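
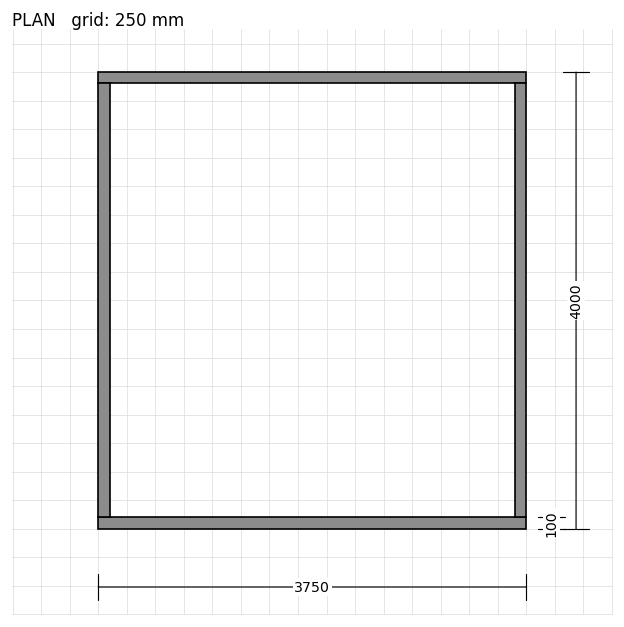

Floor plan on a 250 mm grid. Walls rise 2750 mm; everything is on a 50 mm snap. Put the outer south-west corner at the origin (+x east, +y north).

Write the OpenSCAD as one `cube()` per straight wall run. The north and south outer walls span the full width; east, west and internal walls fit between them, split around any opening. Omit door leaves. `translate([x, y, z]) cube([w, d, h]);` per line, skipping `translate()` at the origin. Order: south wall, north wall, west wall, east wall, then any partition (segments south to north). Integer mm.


cube([3750, 100, 2750]);
translate([0, 3900, 0]) cube([3750, 100, 2750]);
translate([0, 100, 0]) cube([100, 3800, 2750]);
translate([3650, 100, 0]) cube([100, 3800, 2750]);


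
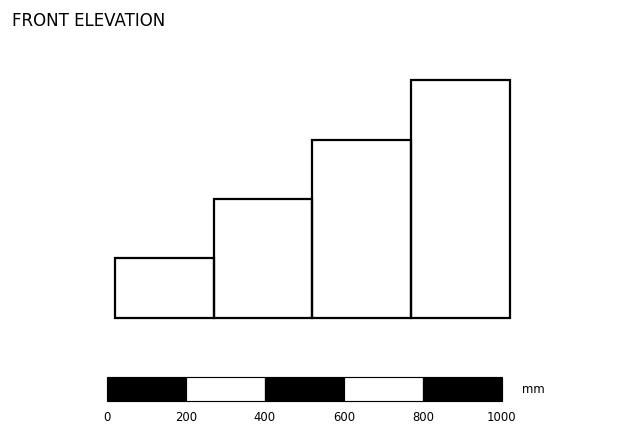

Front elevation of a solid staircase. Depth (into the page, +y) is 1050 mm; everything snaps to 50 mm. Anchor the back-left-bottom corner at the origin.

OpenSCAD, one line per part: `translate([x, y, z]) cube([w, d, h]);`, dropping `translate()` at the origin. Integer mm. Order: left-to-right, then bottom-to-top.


cube([250, 1050, 150]);
translate([250, 0, 0]) cube([250, 1050, 300]);
translate([500, 0, 0]) cube([250, 1050, 450]);
translate([750, 0, 0]) cube([250, 1050, 600]);


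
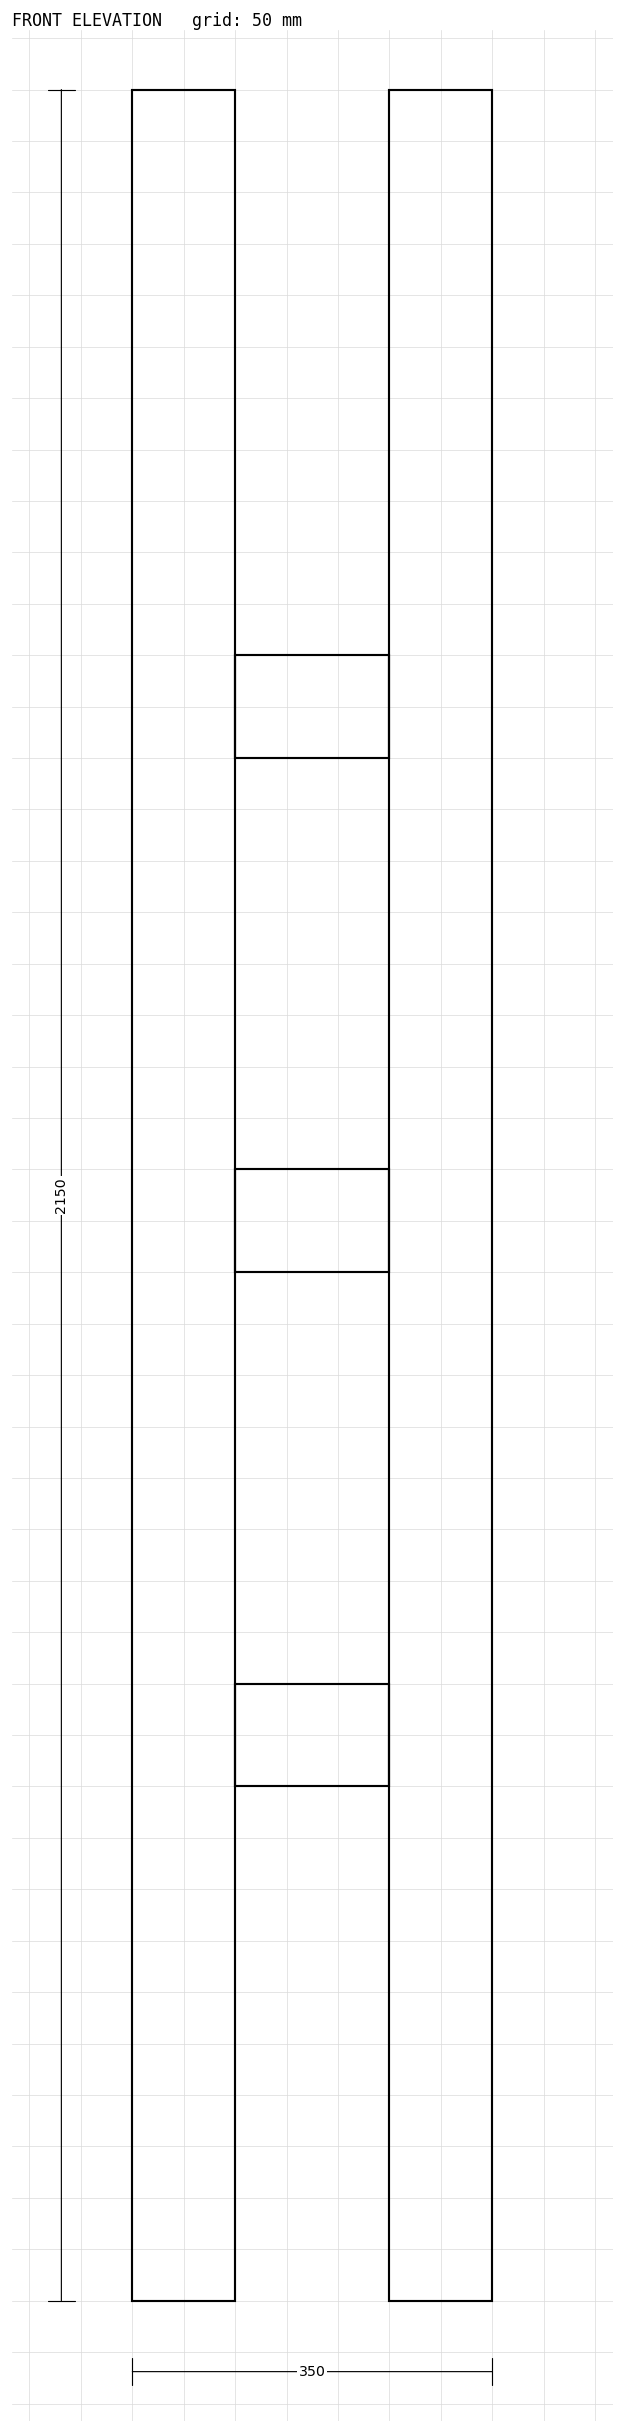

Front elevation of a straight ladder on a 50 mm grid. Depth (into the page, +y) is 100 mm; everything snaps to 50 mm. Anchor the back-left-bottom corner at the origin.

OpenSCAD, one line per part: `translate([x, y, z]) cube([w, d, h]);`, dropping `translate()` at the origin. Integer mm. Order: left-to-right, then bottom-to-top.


cube([100, 100, 2150]);
translate([100, 0, 500]) cube([150, 100, 100]);
translate([100, 0, 1000]) cube([150, 100, 100]);
translate([100, 0, 1500]) cube([150, 100, 100]);
translate([250, 0, 0]) cube([100, 100, 2150]);


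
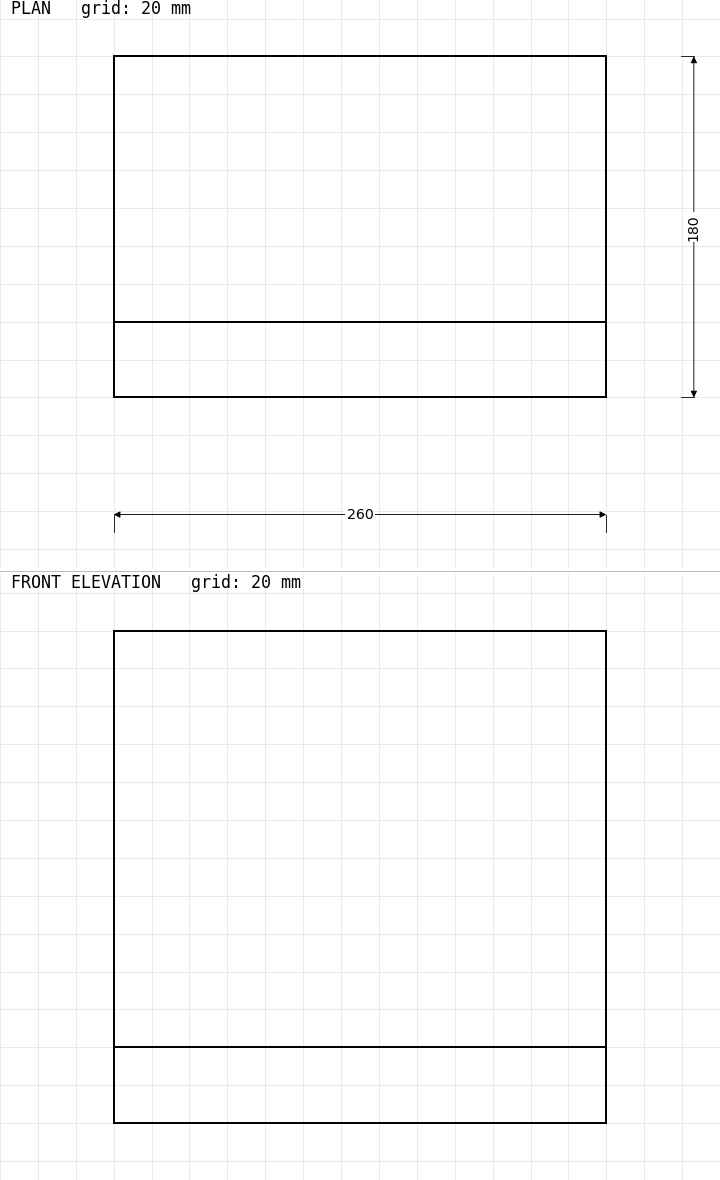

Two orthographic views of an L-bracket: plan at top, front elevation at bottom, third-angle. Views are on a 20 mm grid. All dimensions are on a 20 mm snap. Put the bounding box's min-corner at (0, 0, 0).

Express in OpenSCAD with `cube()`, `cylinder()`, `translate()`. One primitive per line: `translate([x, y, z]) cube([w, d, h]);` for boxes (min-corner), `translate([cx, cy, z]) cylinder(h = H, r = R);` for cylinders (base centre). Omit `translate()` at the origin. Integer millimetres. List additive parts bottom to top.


cube([260, 180, 40]);
translate([0, 0, 40]) cube([260, 40, 220]);


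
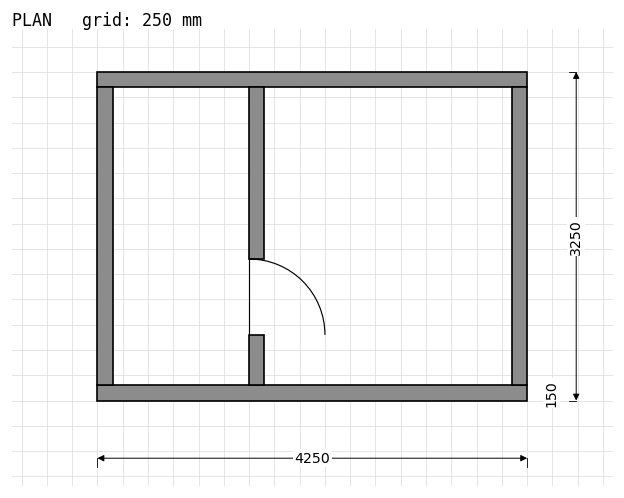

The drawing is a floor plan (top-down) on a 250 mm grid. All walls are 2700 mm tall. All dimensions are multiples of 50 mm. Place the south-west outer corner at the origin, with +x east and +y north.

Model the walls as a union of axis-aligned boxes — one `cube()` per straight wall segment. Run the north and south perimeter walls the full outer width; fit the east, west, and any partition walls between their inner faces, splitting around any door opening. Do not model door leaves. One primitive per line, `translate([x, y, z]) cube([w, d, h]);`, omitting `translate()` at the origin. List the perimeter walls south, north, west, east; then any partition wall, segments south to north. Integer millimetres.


cube([4250, 150, 2700]);
translate([0, 3100, 0]) cube([4250, 150, 2700]);
translate([0, 150, 0]) cube([150, 2950, 2700]);
translate([4100, 150, 0]) cube([150, 2950, 2700]);
translate([1500, 150, 0]) cube([150, 500, 2700]);
translate([1500, 1400, 0]) cube([150, 1700, 2700]);


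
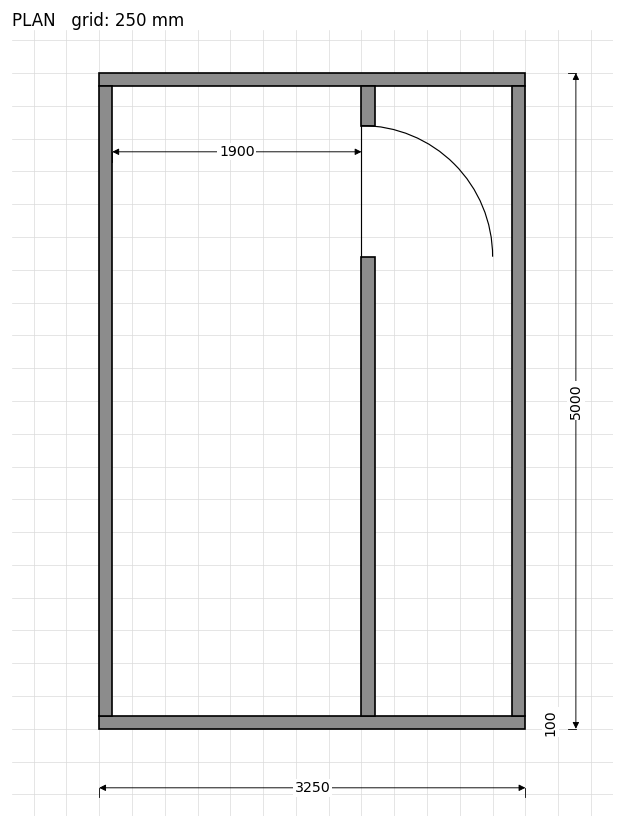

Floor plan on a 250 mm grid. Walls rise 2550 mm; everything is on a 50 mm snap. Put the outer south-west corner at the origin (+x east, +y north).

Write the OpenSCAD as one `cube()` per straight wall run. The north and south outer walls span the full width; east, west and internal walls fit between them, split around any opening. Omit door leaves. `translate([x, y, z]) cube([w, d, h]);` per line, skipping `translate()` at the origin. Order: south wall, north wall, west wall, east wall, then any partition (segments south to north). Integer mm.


cube([3250, 100, 2550]);
translate([0, 4900, 0]) cube([3250, 100, 2550]);
translate([0, 100, 0]) cube([100, 4800, 2550]);
translate([3150, 100, 0]) cube([100, 4800, 2550]);
translate([2000, 100, 0]) cube([100, 3500, 2550]);
translate([2000, 4600, 0]) cube([100, 300, 2550]);


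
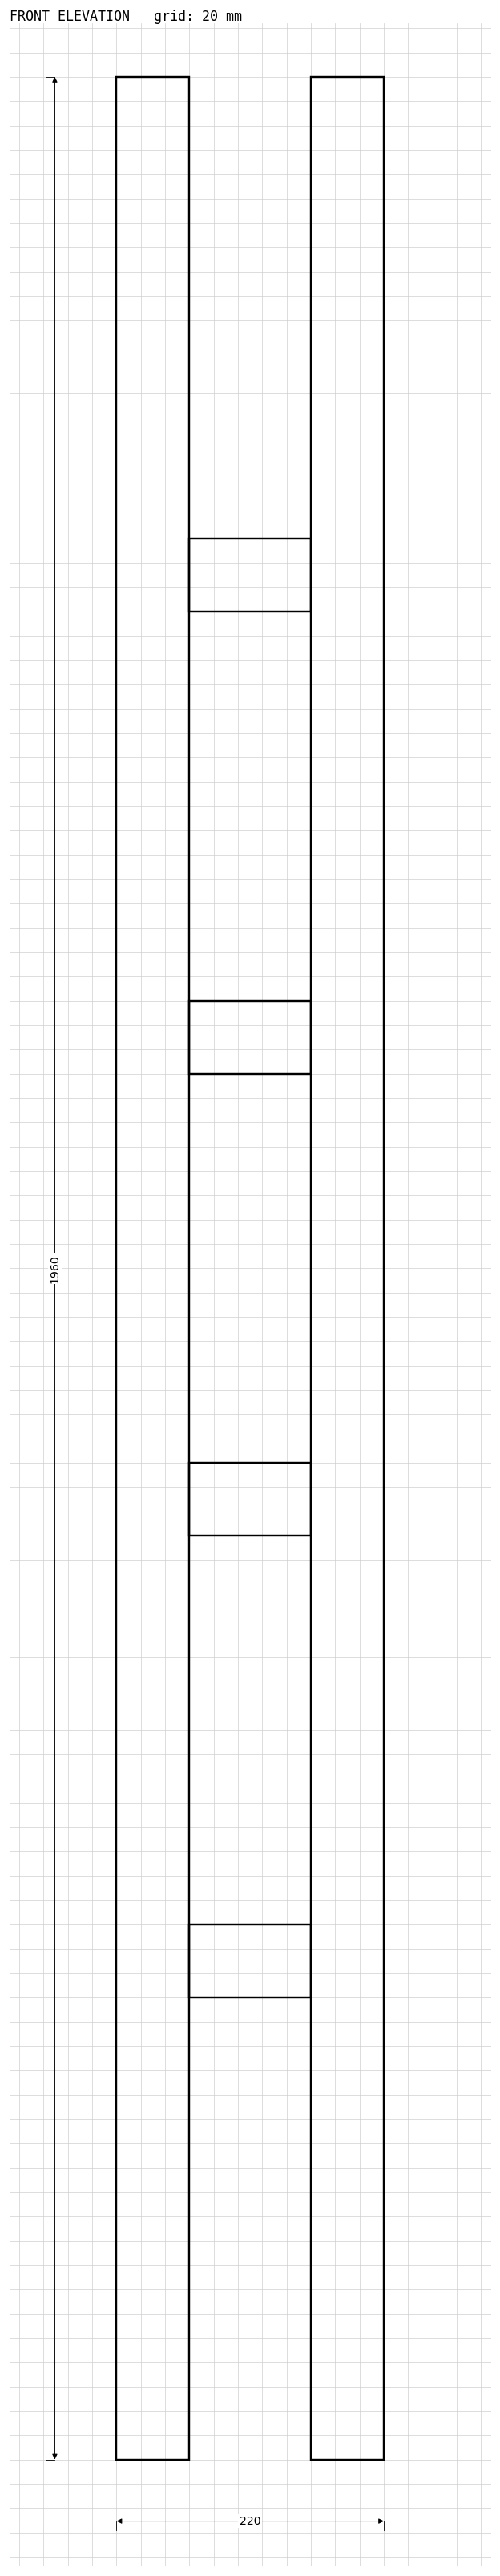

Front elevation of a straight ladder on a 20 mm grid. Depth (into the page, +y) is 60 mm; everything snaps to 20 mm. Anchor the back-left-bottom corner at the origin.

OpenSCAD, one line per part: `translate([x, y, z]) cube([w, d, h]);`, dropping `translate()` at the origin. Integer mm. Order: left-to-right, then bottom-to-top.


cube([60, 60, 1960]);
translate([60, 0, 380]) cube([100, 60, 60]);
translate([60, 0, 760]) cube([100, 60, 60]);
translate([60, 0, 1140]) cube([100, 60, 60]);
translate([60, 0, 1520]) cube([100, 60, 60]);
translate([160, 0, 0]) cube([60, 60, 1960]);


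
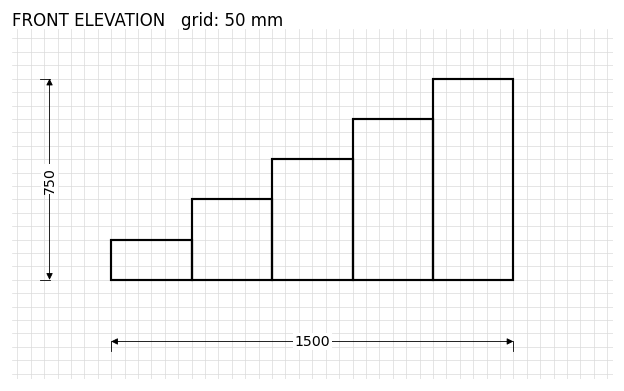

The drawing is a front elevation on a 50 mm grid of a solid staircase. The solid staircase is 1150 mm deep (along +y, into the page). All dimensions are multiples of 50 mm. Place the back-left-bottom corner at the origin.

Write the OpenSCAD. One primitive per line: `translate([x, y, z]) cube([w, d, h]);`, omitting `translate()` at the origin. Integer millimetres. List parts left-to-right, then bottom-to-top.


cube([300, 1150, 150]);
translate([300, 0, 0]) cube([300, 1150, 300]);
translate([600, 0, 0]) cube([300, 1150, 450]);
translate([900, 0, 0]) cube([300, 1150, 600]);
translate([1200, 0, 0]) cube([300, 1150, 750]);


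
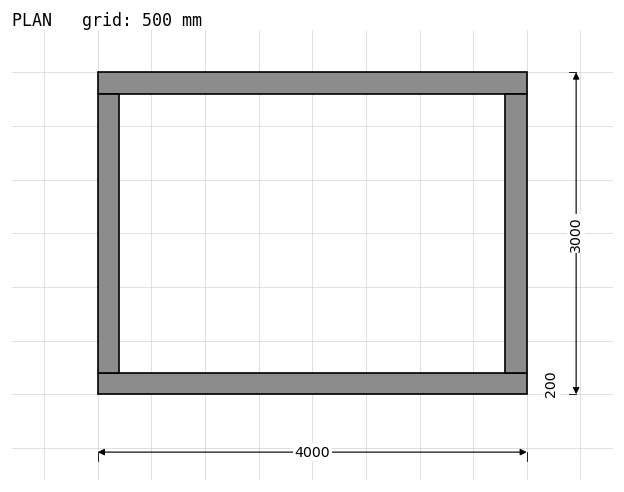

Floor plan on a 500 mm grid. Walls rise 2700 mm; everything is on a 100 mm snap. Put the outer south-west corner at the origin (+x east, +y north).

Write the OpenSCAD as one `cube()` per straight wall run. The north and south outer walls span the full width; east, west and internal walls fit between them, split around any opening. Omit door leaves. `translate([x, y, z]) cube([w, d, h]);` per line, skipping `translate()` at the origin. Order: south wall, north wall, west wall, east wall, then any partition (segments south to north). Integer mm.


cube([4000, 200, 2700]);
translate([0, 2800, 0]) cube([4000, 200, 2700]);
translate([0, 200, 0]) cube([200, 2600, 2700]);
translate([3800, 200, 0]) cube([200, 2600, 2700]);


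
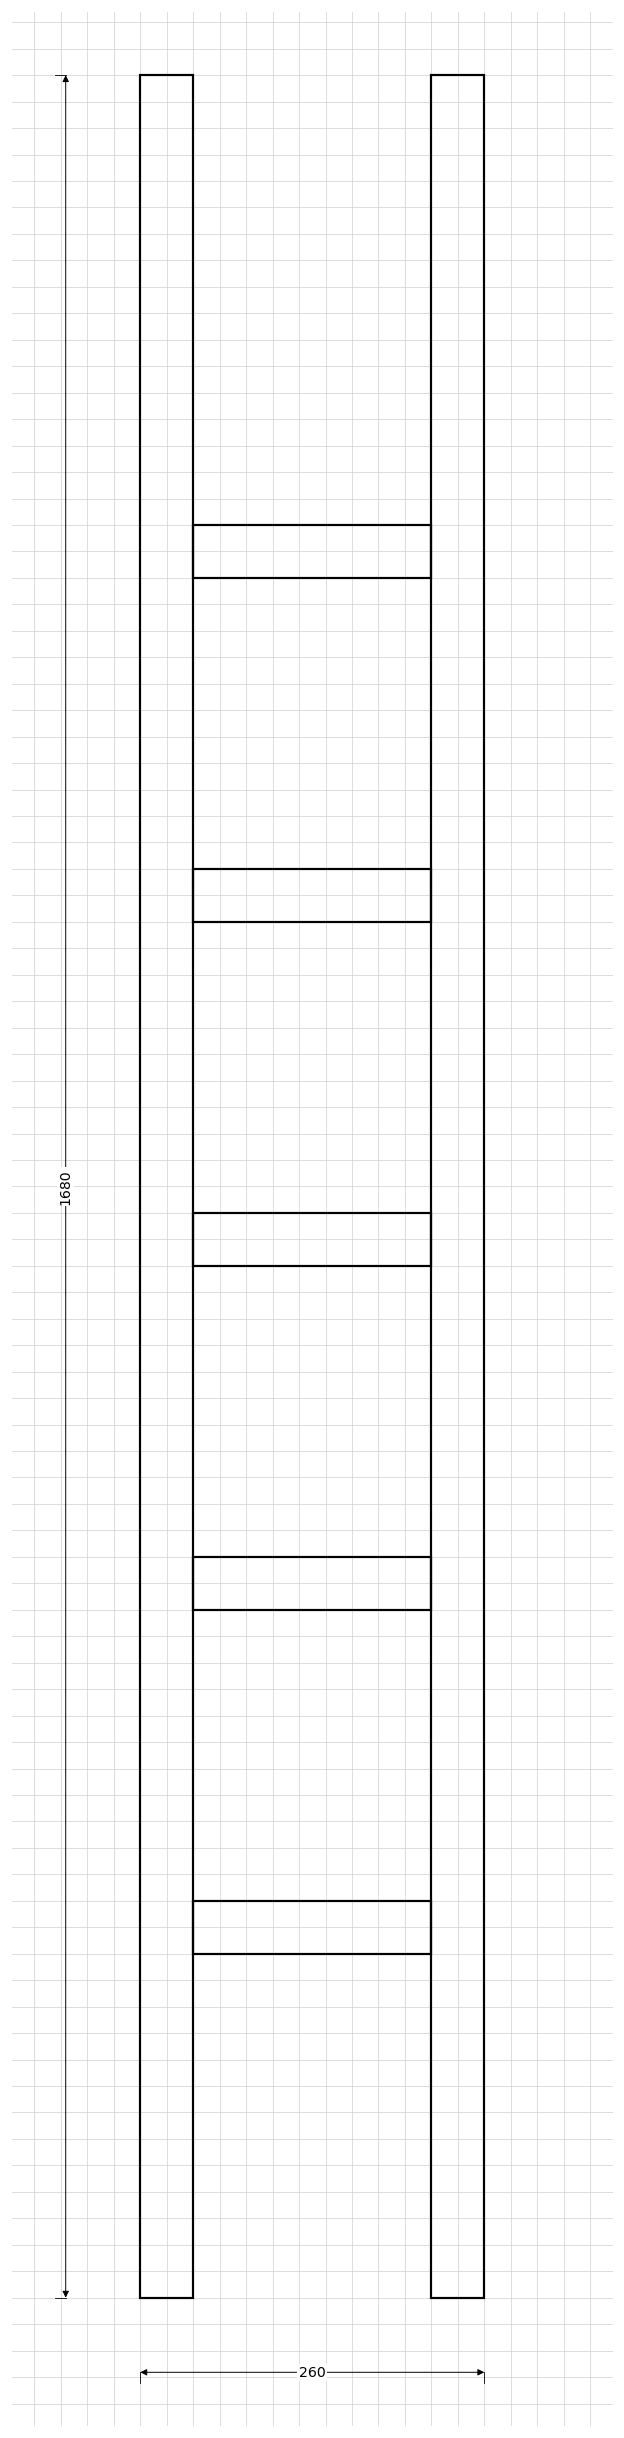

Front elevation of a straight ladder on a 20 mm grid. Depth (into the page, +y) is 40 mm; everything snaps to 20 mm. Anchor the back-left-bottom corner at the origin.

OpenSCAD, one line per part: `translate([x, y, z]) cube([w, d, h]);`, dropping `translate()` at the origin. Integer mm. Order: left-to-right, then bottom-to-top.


cube([40, 40, 1680]);
translate([40, 0, 260]) cube([180, 40, 40]);
translate([40, 0, 520]) cube([180, 40, 40]);
translate([40, 0, 780]) cube([180, 40, 40]);
translate([40, 0, 1040]) cube([180, 40, 40]);
translate([40, 0, 1300]) cube([180, 40, 40]);
translate([220, 0, 0]) cube([40, 40, 1680]);


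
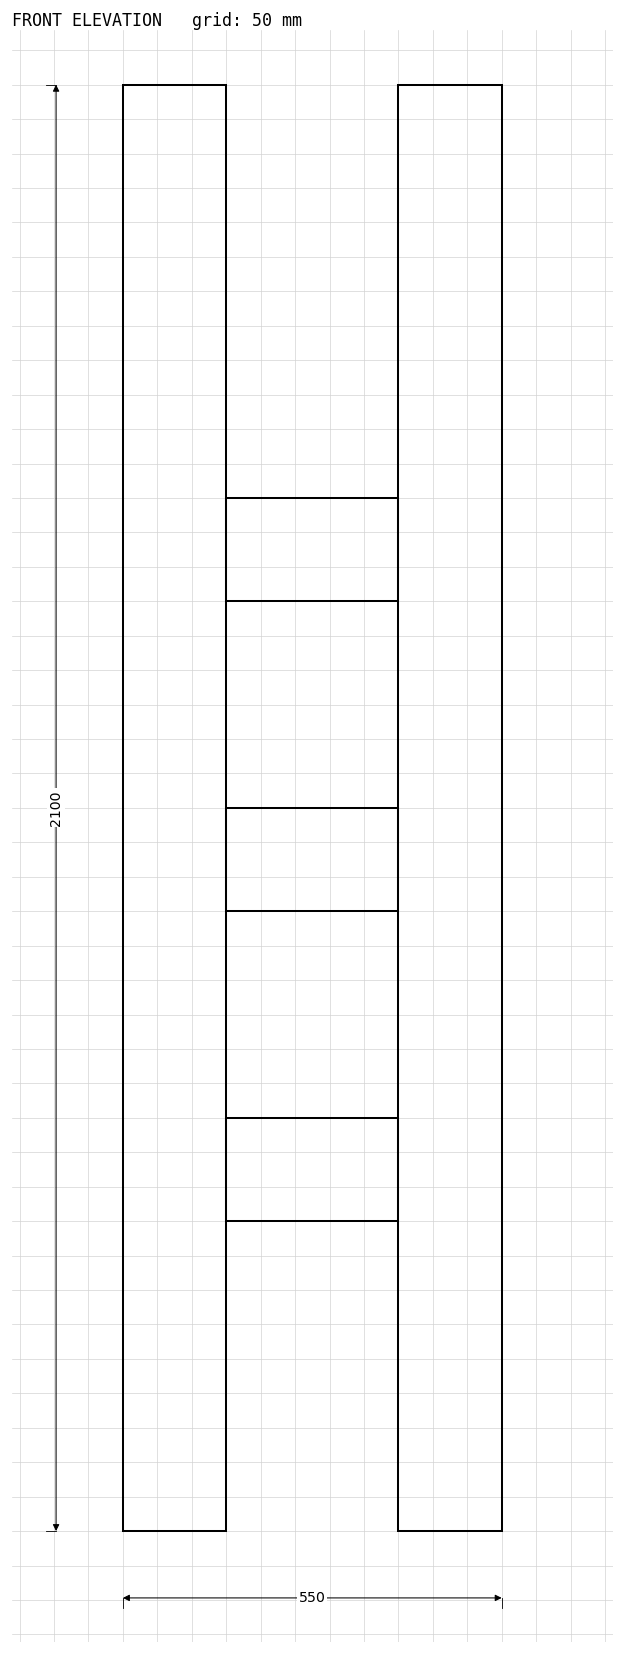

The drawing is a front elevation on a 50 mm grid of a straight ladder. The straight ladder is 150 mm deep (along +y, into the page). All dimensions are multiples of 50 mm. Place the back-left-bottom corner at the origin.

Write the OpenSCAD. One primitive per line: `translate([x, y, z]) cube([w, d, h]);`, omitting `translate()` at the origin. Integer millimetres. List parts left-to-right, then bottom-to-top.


cube([150, 150, 2100]);
translate([150, 0, 450]) cube([250, 150, 150]);
translate([150, 0, 900]) cube([250, 150, 150]);
translate([150, 0, 1350]) cube([250, 150, 150]);
translate([400, 0, 0]) cube([150, 150, 2100]);


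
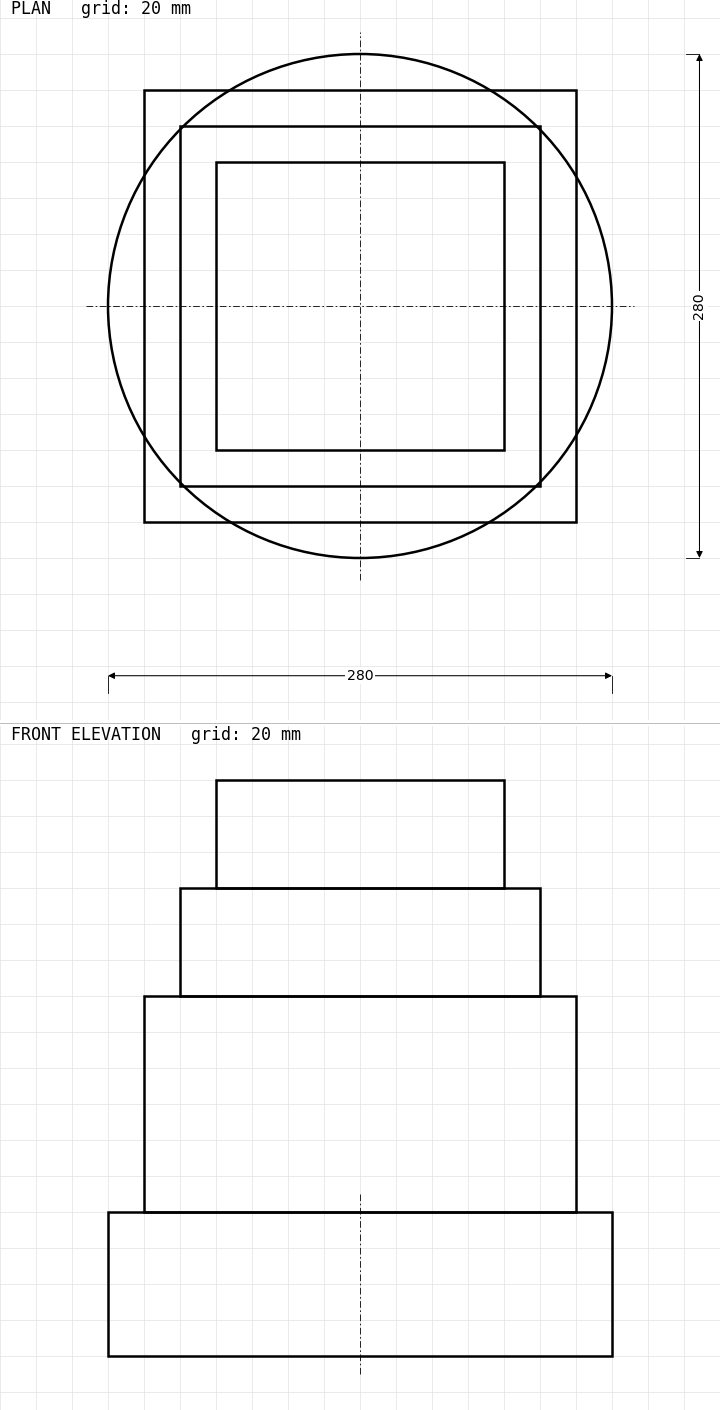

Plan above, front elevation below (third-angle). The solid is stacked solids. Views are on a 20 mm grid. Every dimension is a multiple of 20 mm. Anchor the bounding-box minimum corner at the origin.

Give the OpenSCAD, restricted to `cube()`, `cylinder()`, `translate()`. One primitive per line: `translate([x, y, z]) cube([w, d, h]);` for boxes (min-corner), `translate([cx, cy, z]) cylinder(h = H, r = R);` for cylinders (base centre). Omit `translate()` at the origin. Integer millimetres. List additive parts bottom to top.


translate([140, 140, 0]) cylinder(h = 80, r = 140);
translate([20, 20, 80]) cube([240, 240, 120]);
translate([40, 40, 200]) cube([200, 200, 60]);
translate([60, 60, 260]) cube([160, 160, 60]);


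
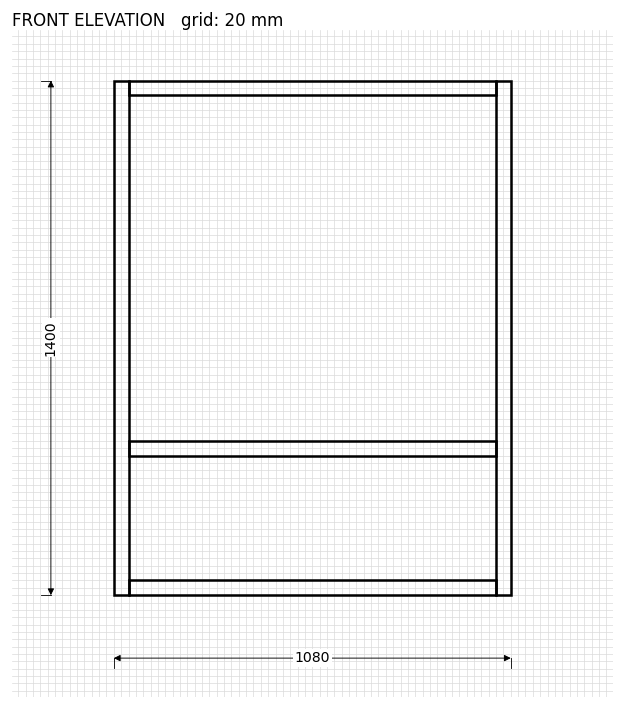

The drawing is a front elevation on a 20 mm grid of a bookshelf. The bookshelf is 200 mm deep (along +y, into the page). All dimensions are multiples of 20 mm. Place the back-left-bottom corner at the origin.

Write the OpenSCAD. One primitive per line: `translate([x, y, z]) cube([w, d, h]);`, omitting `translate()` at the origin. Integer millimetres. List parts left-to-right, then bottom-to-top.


cube([40, 200, 1400]);
translate([40, 0, 0]) cube([1000, 200, 40]);
translate([40, 0, 380]) cube([1000, 200, 40]);
translate([40, 0, 1360]) cube([1000, 200, 40]);
translate([1040, 0, 0]) cube([40, 200, 1400]);


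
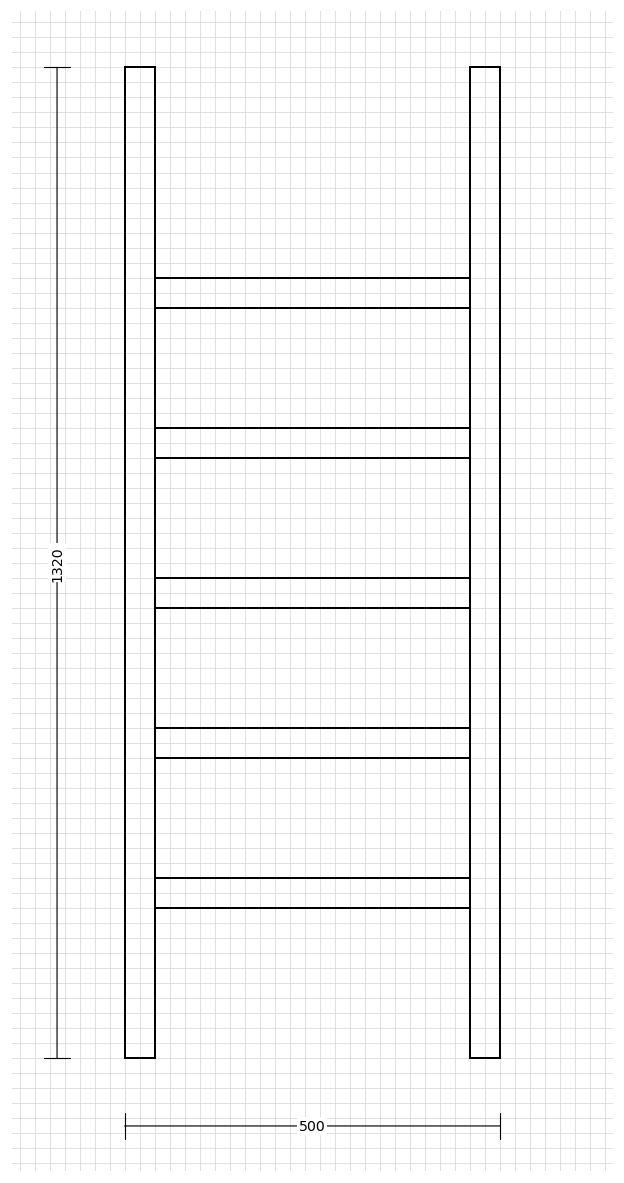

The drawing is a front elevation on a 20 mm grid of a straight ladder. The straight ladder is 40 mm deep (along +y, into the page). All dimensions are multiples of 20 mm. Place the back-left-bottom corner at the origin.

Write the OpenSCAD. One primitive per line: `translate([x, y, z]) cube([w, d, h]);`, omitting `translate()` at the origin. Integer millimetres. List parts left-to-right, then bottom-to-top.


cube([40, 40, 1320]);
translate([40, 0, 200]) cube([420, 40, 40]);
translate([40, 0, 400]) cube([420, 40, 40]);
translate([40, 0, 600]) cube([420, 40, 40]);
translate([40, 0, 800]) cube([420, 40, 40]);
translate([40, 0, 1000]) cube([420, 40, 40]);
translate([460, 0, 0]) cube([40, 40, 1320]);


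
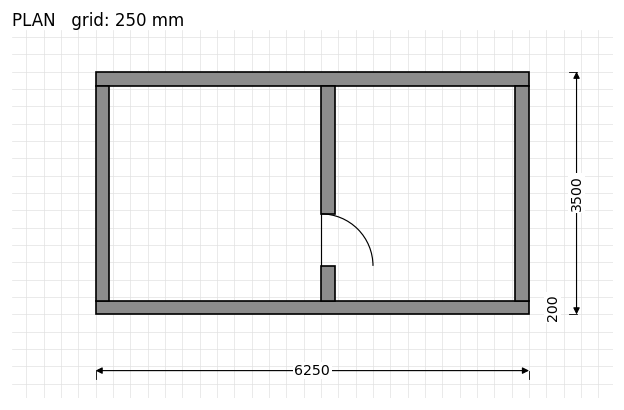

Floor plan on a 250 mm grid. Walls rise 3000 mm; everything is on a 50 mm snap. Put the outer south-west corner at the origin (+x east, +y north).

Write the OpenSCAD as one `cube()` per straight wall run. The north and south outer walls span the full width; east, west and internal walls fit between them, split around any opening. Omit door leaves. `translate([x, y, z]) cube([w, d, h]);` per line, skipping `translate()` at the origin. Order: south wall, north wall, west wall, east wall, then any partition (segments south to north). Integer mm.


cube([6250, 200, 3000]);
translate([0, 3300, 0]) cube([6250, 200, 3000]);
translate([0, 200, 0]) cube([200, 3100, 3000]);
translate([6050, 200, 0]) cube([200, 3100, 3000]);
translate([3250, 200, 0]) cube([200, 500, 3000]);
translate([3250, 1450, 0]) cube([200, 1850, 3000]);


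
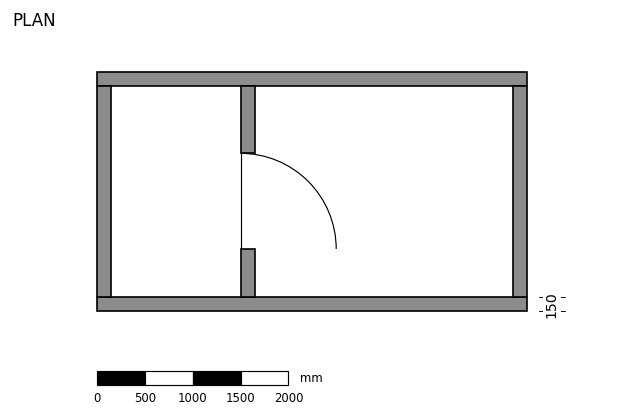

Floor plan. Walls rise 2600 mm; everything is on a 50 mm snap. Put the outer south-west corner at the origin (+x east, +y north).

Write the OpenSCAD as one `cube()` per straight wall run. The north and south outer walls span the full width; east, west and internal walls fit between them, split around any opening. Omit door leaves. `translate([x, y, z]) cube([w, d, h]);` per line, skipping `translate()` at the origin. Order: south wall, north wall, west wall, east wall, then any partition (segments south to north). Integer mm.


cube([4500, 150, 2600]);
translate([0, 2350, 0]) cube([4500, 150, 2600]);
translate([0, 150, 0]) cube([150, 2200, 2600]);
translate([4350, 150, 0]) cube([150, 2200, 2600]);
translate([1500, 150, 0]) cube([150, 500, 2600]);
translate([1500, 1650, 0]) cube([150, 700, 2600]);


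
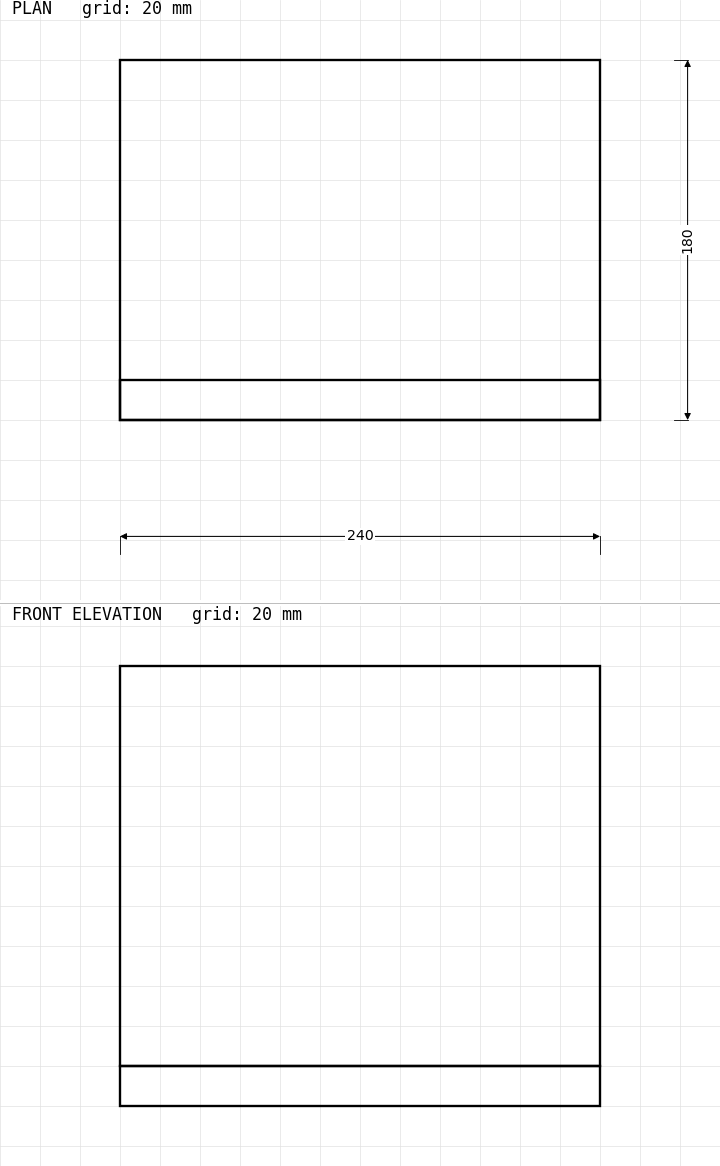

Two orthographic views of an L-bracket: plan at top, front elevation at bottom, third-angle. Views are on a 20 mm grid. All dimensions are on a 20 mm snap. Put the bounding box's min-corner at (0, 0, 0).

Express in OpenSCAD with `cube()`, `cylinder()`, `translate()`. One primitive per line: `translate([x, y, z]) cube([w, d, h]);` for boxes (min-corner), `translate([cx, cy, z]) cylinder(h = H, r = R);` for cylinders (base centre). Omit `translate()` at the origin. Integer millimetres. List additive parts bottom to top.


cube([240, 180, 20]);
translate([0, 0, 20]) cube([240, 20, 200]);


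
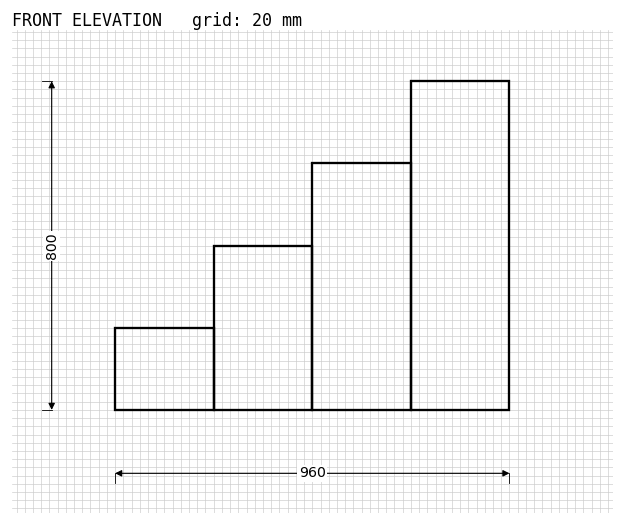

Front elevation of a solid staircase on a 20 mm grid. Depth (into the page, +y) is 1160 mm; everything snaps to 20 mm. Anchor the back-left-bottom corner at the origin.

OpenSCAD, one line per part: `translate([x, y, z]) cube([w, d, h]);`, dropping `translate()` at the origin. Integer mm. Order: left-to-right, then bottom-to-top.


cube([240, 1160, 200]);
translate([240, 0, 0]) cube([240, 1160, 400]);
translate([480, 0, 0]) cube([240, 1160, 600]);
translate([720, 0, 0]) cube([240, 1160, 800]);


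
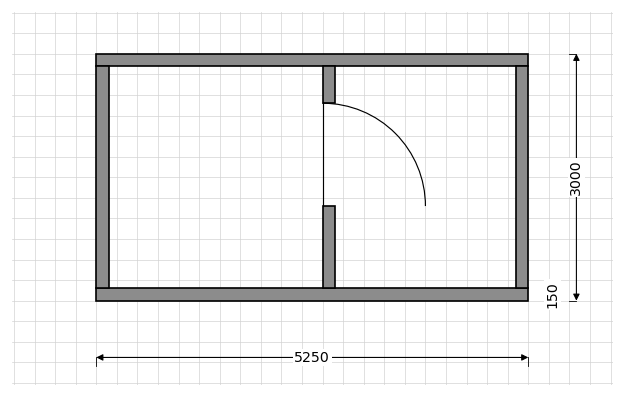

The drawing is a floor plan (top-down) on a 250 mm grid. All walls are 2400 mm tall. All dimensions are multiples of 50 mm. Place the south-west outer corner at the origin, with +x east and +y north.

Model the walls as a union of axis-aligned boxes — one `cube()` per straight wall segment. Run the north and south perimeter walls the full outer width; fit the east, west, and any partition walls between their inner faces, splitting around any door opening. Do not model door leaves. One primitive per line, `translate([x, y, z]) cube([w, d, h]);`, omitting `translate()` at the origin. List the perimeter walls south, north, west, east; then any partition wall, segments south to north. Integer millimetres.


cube([5250, 150, 2400]);
translate([0, 2850, 0]) cube([5250, 150, 2400]);
translate([0, 150, 0]) cube([150, 2700, 2400]);
translate([5100, 150, 0]) cube([150, 2700, 2400]);
translate([2750, 150, 0]) cube([150, 1000, 2400]);
translate([2750, 2400, 0]) cube([150, 450, 2400]);


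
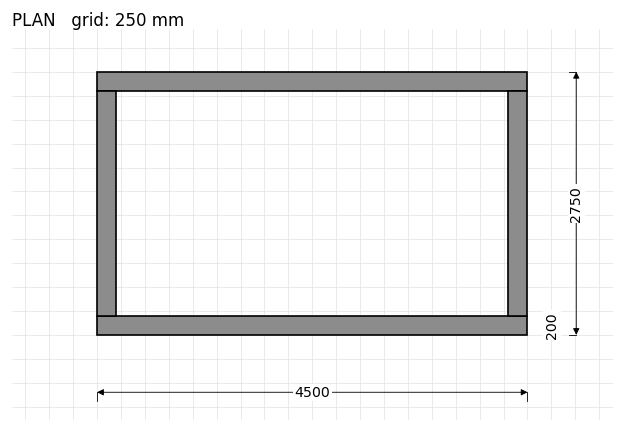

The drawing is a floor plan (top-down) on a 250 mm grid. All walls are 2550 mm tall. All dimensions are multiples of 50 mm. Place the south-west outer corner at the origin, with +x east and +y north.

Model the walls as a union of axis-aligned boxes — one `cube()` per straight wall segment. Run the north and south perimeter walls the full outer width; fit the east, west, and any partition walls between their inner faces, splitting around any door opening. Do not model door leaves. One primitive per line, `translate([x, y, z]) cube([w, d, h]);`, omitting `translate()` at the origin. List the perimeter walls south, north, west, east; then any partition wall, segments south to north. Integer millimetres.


cube([4500, 200, 2550]);
translate([0, 2550, 0]) cube([4500, 200, 2550]);
translate([0, 200, 0]) cube([200, 2350, 2550]);
translate([4300, 200, 0]) cube([200, 2350, 2550]);


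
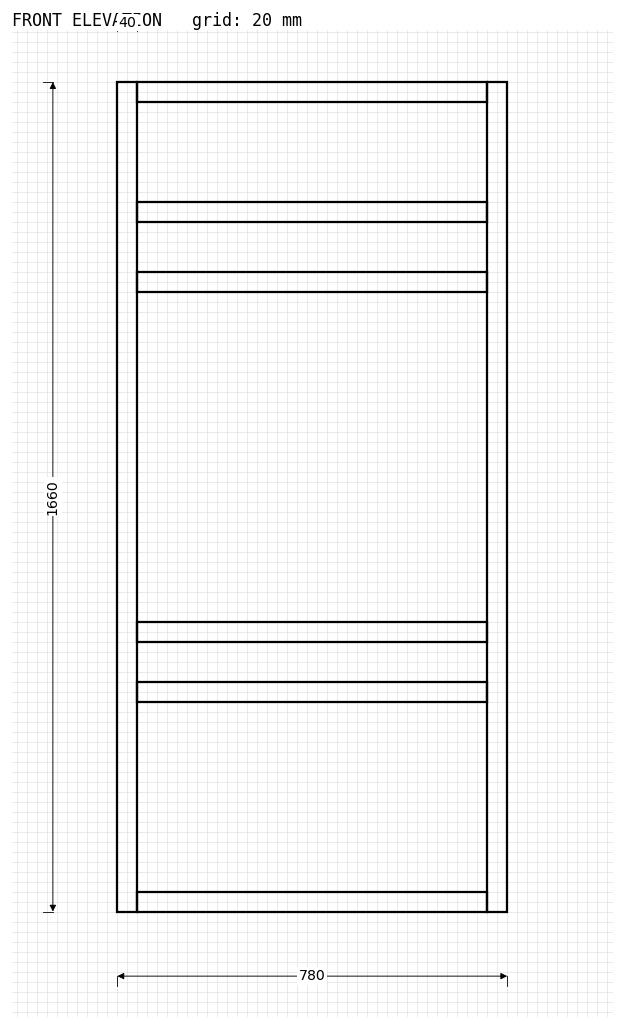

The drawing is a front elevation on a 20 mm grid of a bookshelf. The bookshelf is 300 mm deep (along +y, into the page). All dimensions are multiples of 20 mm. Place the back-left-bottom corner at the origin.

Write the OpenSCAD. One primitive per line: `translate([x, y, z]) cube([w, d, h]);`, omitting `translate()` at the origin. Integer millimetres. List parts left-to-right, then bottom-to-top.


cube([40, 300, 1660]);
translate([40, 0, 0]) cube([700, 300, 40]);
translate([40, 0, 420]) cube([700, 300, 40]);
translate([40, 0, 540]) cube([700, 300, 40]);
translate([40, 0, 1240]) cube([700, 300, 40]);
translate([40, 0, 1380]) cube([700, 300, 40]);
translate([40, 0, 1620]) cube([700, 300, 40]);
translate([740, 0, 0]) cube([40, 300, 1660]);


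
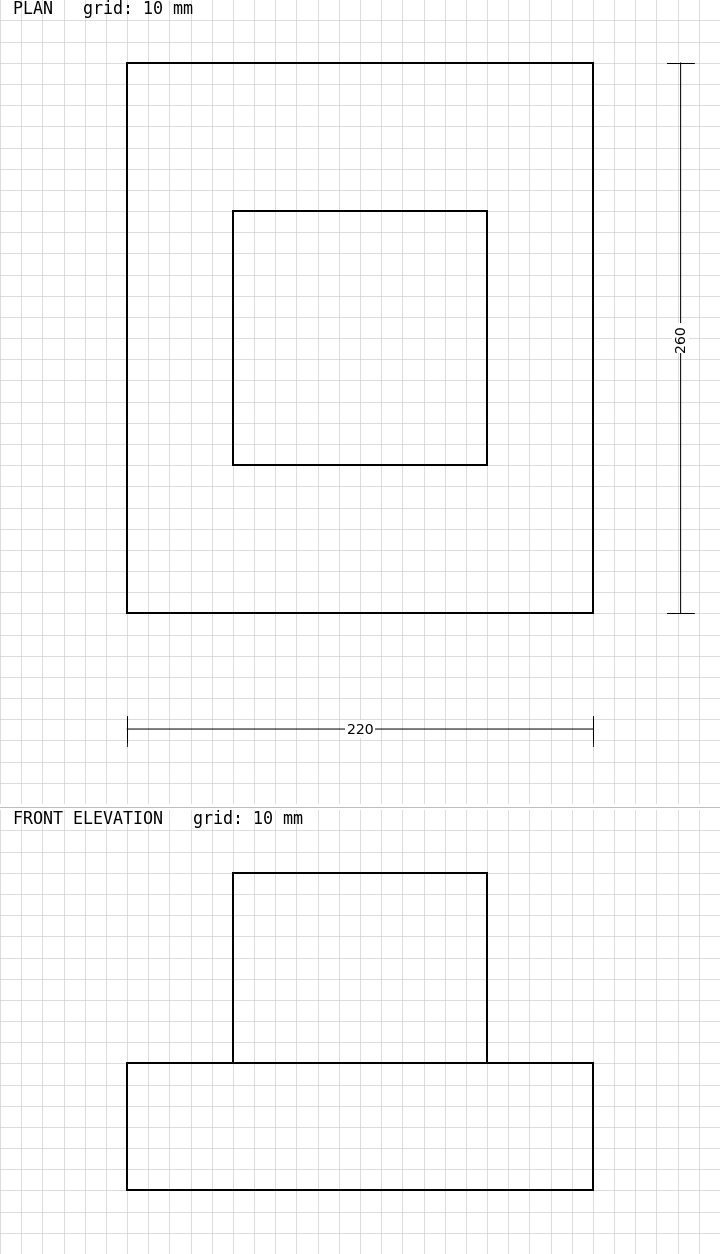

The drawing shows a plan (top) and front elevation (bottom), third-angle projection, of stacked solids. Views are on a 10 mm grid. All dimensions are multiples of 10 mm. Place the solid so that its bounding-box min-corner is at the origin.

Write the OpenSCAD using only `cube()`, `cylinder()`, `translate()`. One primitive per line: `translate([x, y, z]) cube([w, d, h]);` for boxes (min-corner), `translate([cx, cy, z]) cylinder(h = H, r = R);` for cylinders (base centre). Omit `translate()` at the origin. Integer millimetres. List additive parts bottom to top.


cube([220, 260, 60]);
translate([50, 70, 60]) cube([120, 120, 90]);


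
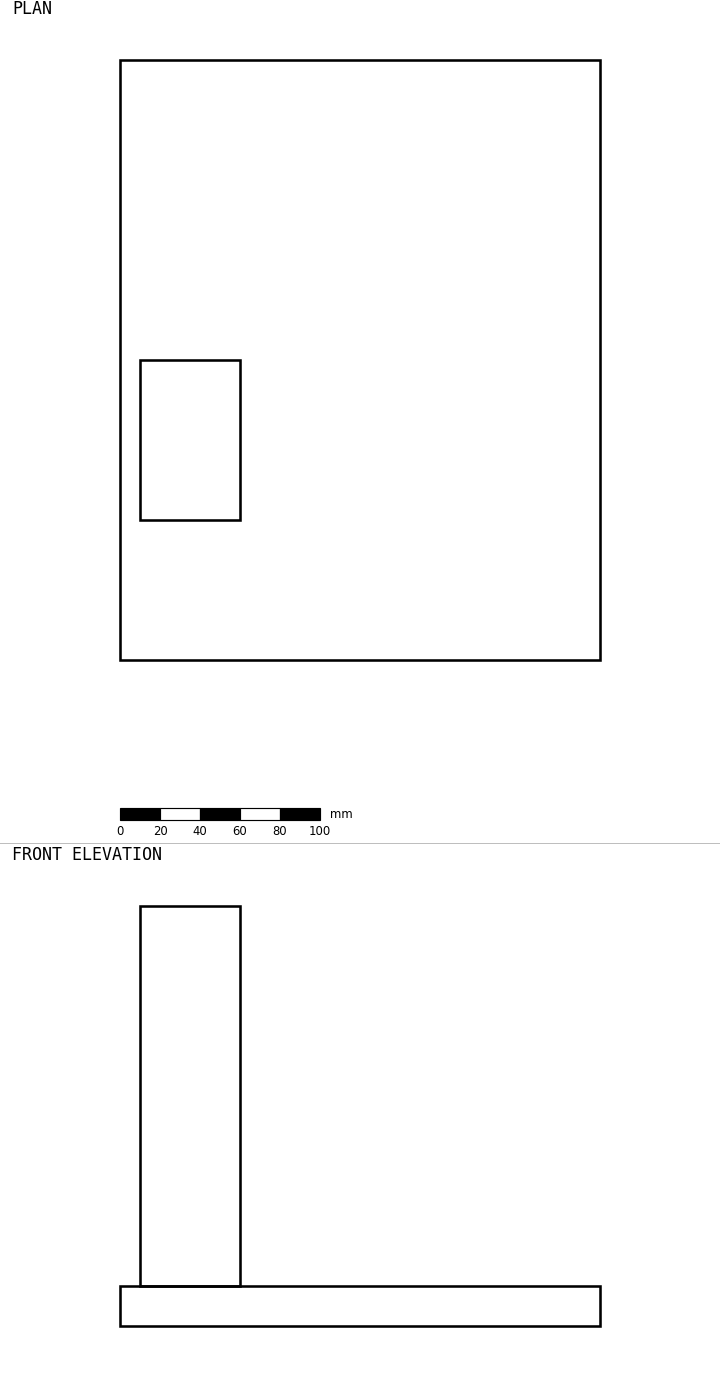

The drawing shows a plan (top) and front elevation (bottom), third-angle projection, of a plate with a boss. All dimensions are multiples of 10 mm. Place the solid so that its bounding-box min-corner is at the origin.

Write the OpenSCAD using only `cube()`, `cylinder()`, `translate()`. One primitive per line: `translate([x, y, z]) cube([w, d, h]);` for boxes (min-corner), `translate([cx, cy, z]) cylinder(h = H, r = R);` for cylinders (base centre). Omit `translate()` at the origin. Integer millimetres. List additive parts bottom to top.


cube([240, 300, 20]);
translate([10, 70, 20]) cube([50, 80, 190]);


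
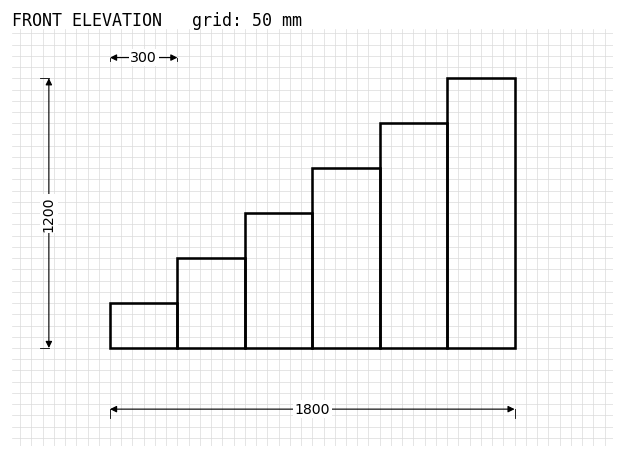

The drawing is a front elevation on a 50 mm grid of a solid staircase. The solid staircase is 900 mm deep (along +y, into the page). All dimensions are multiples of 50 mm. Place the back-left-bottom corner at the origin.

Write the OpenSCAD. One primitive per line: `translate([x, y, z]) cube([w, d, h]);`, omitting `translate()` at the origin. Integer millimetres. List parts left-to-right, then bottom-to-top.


cube([300, 900, 200]);
translate([300, 0, 0]) cube([300, 900, 400]);
translate([600, 0, 0]) cube([300, 900, 600]);
translate([900, 0, 0]) cube([300, 900, 800]);
translate([1200, 0, 0]) cube([300, 900, 1000]);
translate([1500, 0, 0]) cube([300, 900, 1200]);


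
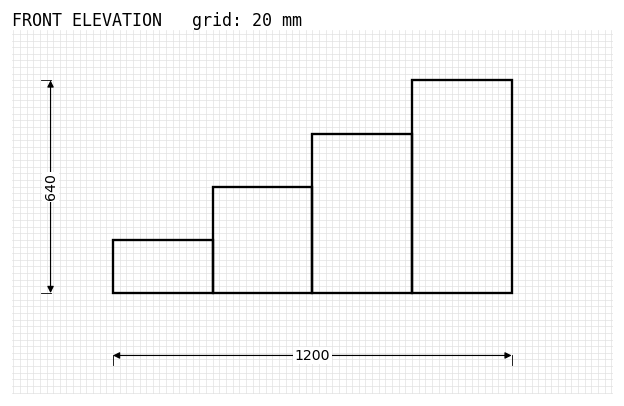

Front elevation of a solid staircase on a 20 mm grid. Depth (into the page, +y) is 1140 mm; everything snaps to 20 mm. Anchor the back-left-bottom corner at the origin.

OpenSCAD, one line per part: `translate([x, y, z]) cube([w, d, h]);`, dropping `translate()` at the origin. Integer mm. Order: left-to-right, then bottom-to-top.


cube([300, 1140, 160]);
translate([300, 0, 0]) cube([300, 1140, 320]);
translate([600, 0, 0]) cube([300, 1140, 480]);
translate([900, 0, 0]) cube([300, 1140, 640]);


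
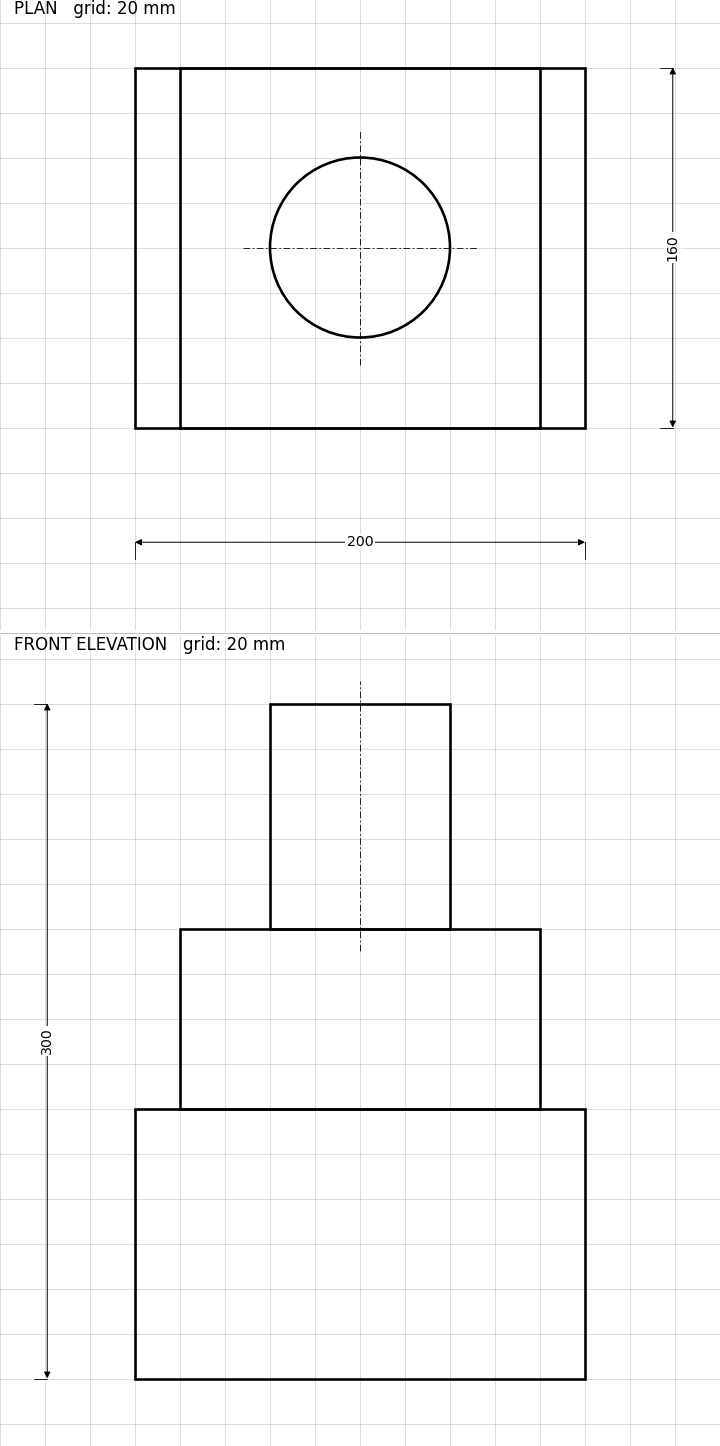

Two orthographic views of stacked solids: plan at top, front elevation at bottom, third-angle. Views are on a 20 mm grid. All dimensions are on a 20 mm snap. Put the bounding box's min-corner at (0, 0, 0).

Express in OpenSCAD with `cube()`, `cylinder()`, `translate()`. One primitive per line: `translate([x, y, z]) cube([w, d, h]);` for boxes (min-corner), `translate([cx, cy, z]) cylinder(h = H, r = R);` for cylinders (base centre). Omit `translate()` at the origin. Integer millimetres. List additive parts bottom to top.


cube([200, 160, 120]);
translate([20, 0, 120]) cube([160, 160, 80]);
translate([100, 80, 200]) cylinder(h = 100, r = 40);


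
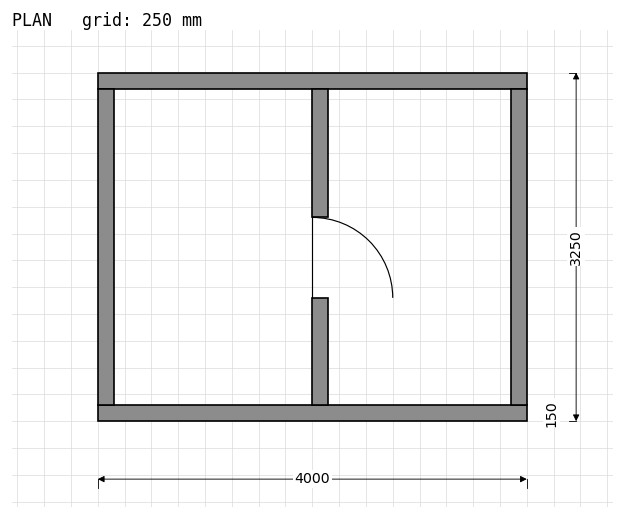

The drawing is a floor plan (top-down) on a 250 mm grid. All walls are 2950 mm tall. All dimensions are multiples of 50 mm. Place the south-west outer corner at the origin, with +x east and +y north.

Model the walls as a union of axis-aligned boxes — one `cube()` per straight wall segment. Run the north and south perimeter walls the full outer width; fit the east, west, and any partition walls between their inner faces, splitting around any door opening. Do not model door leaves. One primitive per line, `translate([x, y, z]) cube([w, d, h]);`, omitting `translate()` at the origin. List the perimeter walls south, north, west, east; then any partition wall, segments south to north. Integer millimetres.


cube([4000, 150, 2950]);
translate([0, 3100, 0]) cube([4000, 150, 2950]);
translate([0, 150, 0]) cube([150, 2950, 2950]);
translate([3850, 150, 0]) cube([150, 2950, 2950]);
translate([2000, 150, 0]) cube([150, 1000, 2950]);
translate([2000, 1900, 0]) cube([150, 1200, 2950]);


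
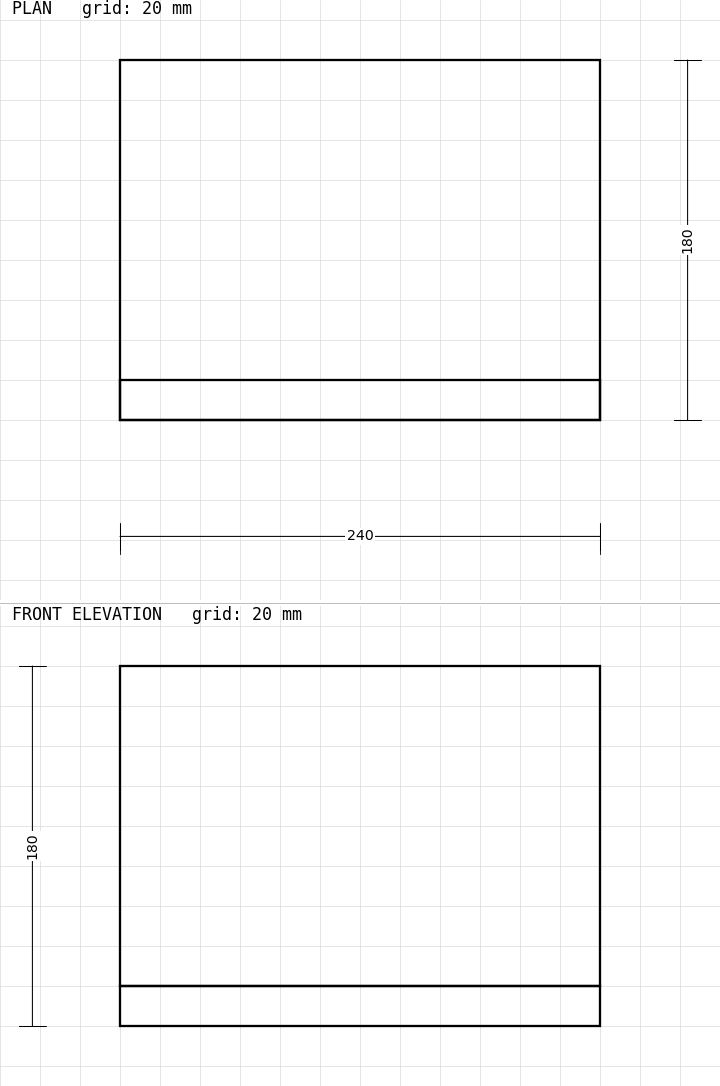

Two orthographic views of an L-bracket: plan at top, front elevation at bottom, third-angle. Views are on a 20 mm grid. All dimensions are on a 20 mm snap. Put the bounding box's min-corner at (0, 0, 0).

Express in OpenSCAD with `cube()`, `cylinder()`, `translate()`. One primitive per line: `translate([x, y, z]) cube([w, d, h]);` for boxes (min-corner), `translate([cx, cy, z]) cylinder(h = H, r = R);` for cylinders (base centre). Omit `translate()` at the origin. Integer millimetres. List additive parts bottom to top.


cube([240, 180, 20]);
translate([0, 0, 20]) cube([240, 20, 160]);


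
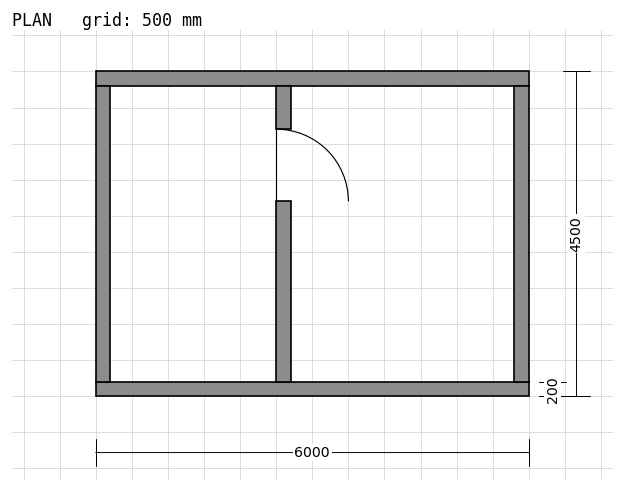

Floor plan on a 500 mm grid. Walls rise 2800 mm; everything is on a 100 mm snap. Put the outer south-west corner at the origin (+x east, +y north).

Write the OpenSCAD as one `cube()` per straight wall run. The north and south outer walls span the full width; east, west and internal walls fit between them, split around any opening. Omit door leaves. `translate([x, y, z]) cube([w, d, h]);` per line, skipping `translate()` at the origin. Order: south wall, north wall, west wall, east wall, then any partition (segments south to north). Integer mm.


cube([6000, 200, 2800]);
translate([0, 4300, 0]) cube([6000, 200, 2800]);
translate([0, 200, 0]) cube([200, 4100, 2800]);
translate([5800, 200, 0]) cube([200, 4100, 2800]);
translate([2500, 200, 0]) cube([200, 2500, 2800]);
translate([2500, 3700, 0]) cube([200, 600, 2800]);


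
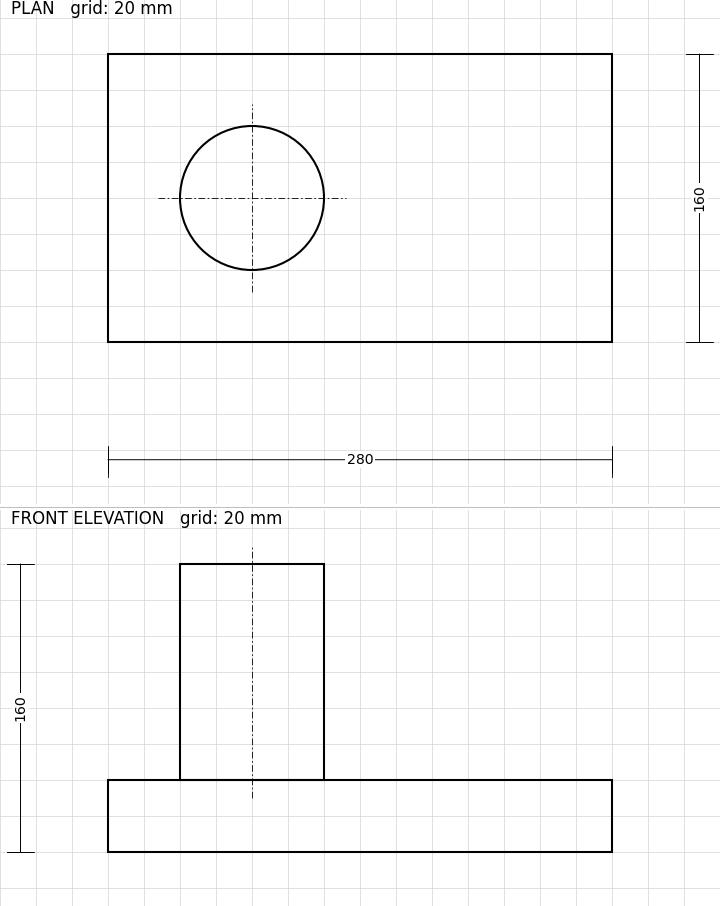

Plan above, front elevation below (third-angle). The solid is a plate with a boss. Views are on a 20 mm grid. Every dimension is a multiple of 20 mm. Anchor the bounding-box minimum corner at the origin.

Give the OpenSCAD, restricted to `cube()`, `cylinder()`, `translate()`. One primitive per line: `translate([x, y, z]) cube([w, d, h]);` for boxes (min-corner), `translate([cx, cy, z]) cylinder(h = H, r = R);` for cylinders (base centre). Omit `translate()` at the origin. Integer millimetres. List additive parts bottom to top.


cube([280, 160, 40]);
translate([80, 80, 40]) cylinder(h = 120, r = 40);


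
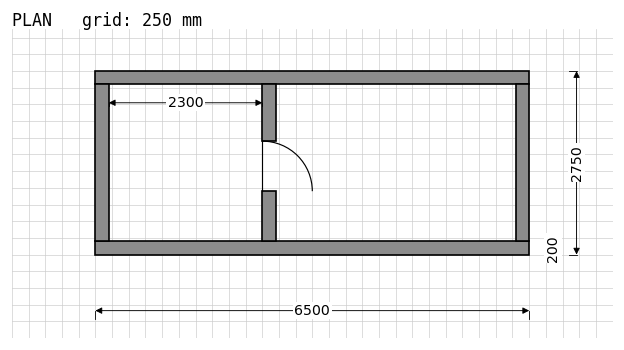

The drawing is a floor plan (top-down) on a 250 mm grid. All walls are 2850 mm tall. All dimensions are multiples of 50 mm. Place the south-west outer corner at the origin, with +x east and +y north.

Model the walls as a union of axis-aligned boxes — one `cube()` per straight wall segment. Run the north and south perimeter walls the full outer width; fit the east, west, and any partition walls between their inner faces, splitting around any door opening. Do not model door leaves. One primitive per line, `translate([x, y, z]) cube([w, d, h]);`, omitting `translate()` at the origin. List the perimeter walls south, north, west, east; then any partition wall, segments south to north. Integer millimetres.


cube([6500, 200, 2850]);
translate([0, 2550, 0]) cube([6500, 200, 2850]);
translate([0, 200, 0]) cube([200, 2350, 2850]);
translate([6300, 200, 0]) cube([200, 2350, 2850]);
translate([2500, 200, 0]) cube([200, 750, 2850]);
translate([2500, 1700, 0]) cube([200, 850, 2850]);


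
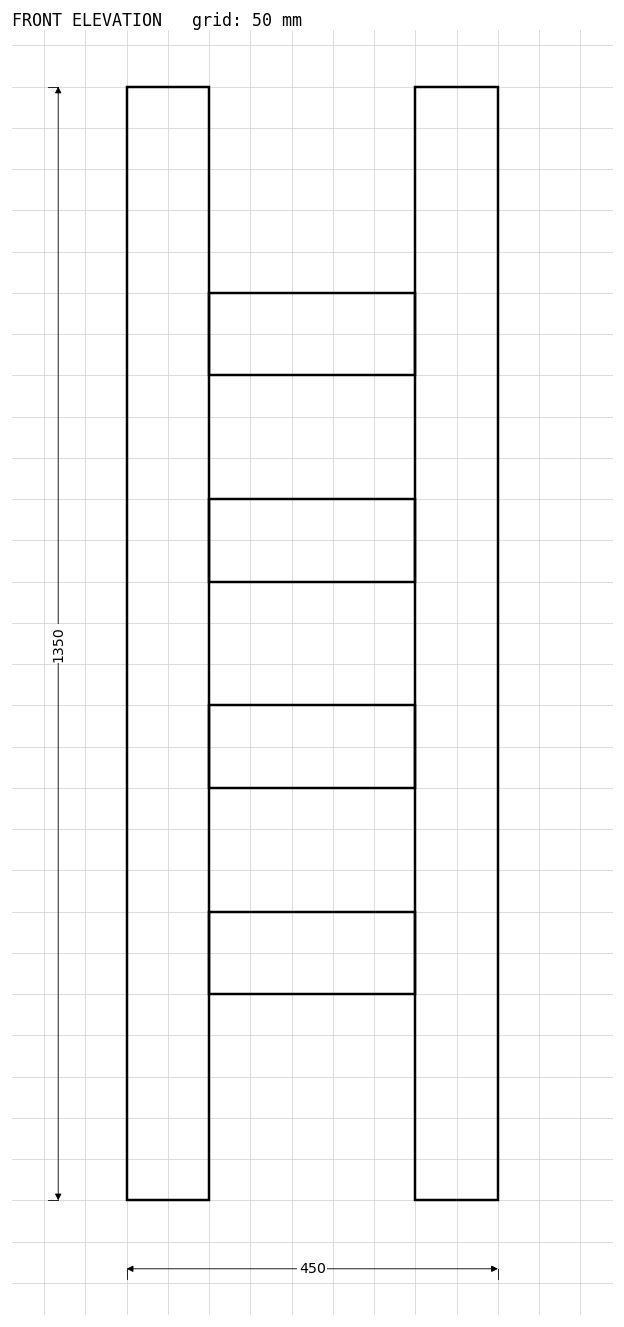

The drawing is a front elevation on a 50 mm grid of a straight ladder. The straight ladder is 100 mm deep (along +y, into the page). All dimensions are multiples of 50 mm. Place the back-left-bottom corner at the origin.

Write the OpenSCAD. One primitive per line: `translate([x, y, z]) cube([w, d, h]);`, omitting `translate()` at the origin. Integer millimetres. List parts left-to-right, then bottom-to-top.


cube([100, 100, 1350]);
translate([100, 0, 250]) cube([250, 100, 100]);
translate([100, 0, 500]) cube([250, 100, 100]);
translate([100, 0, 750]) cube([250, 100, 100]);
translate([100, 0, 1000]) cube([250, 100, 100]);
translate([350, 0, 0]) cube([100, 100, 1350]);


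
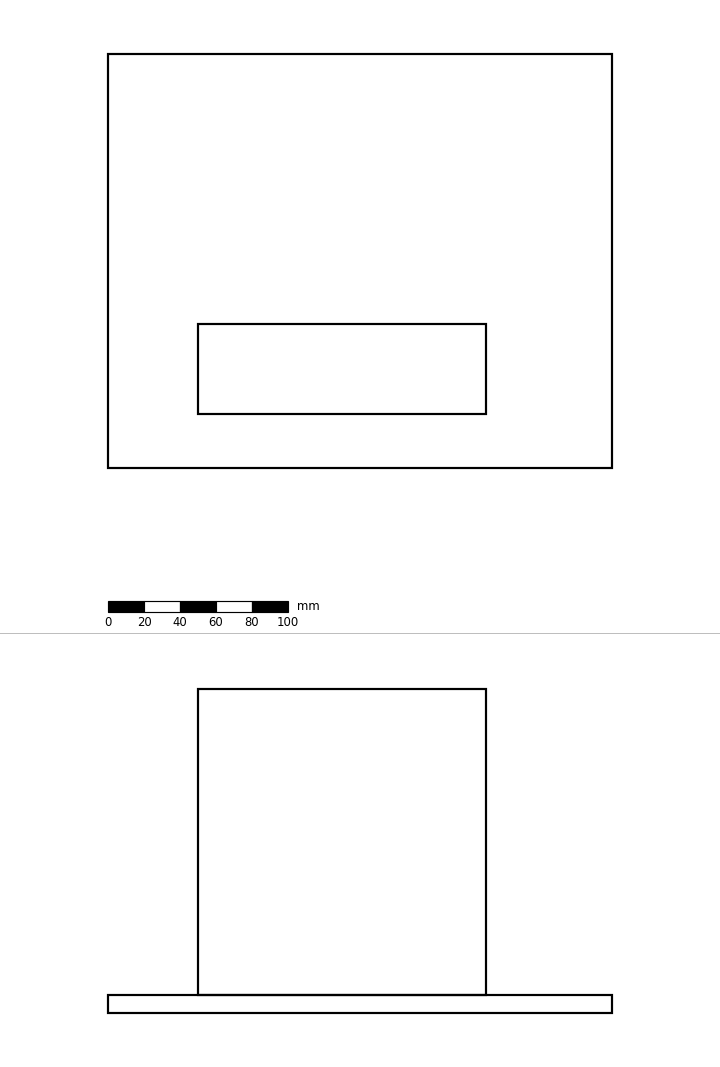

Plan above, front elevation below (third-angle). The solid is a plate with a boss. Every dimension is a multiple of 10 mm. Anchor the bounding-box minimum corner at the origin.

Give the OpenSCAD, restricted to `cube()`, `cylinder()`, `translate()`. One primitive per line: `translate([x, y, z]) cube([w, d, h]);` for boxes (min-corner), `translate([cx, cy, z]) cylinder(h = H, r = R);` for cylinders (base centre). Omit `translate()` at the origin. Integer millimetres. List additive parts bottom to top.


cube([280, 230, 10]);
translate([50, 30, 10]) cube([160, 50, 170]);


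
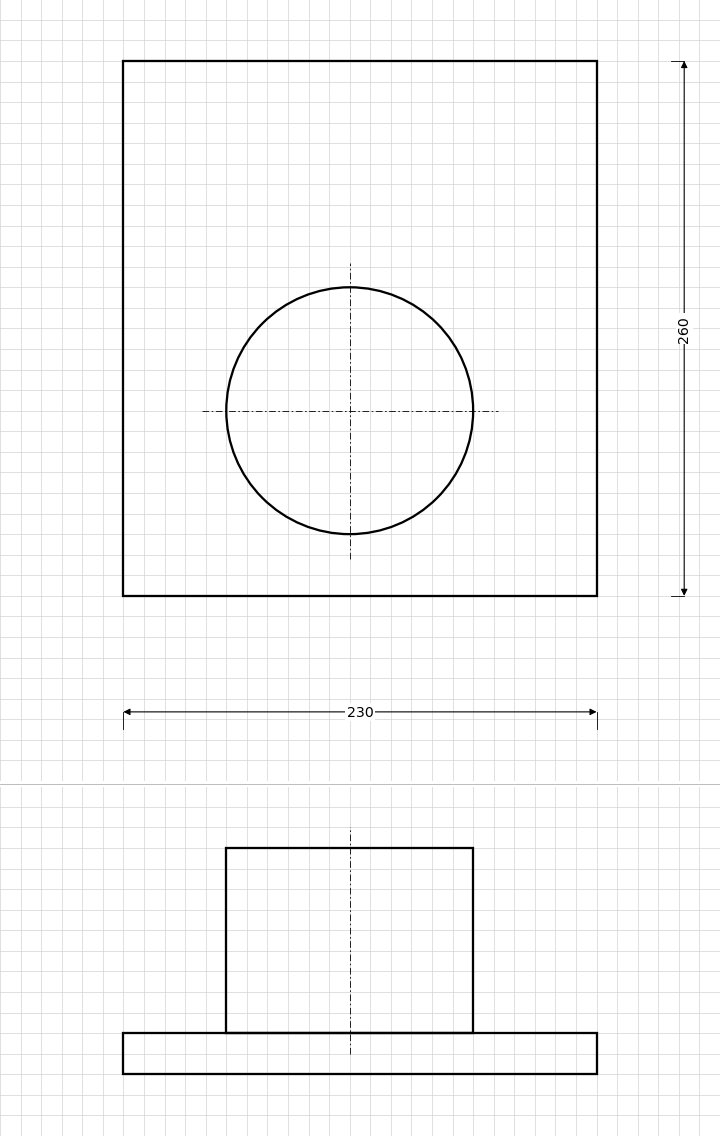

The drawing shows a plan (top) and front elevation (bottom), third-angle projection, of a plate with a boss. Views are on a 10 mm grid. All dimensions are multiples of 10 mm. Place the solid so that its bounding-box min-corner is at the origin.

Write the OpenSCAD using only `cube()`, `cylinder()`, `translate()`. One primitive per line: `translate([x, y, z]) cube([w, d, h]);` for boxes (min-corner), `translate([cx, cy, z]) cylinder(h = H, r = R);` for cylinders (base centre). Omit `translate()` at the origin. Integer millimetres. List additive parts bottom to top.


cube([230, 260, 20]);
translate([110, 90, 20]) cylinder(h = 90, r = 60);


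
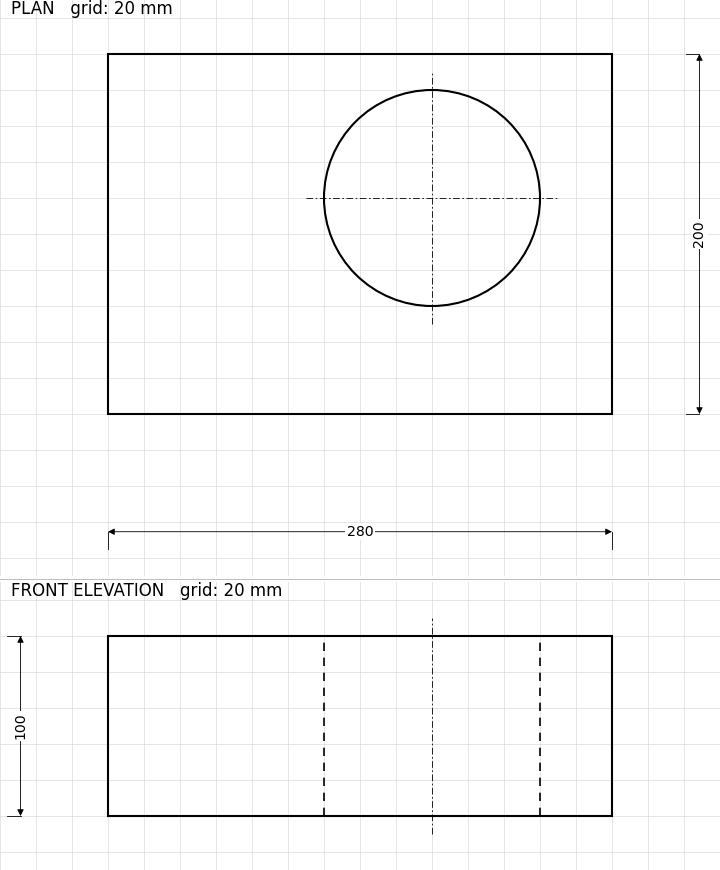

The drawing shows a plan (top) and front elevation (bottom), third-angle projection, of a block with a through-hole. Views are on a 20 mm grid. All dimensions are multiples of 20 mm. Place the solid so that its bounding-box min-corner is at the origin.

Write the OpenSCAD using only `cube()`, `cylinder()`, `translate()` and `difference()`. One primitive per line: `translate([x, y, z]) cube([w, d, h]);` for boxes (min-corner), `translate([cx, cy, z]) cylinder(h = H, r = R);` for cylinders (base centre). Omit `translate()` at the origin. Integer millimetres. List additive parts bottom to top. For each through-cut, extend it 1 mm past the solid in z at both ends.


difference() {
  cube([280, 200, 100]);
  translate([180, 120, -1]) cylinder(h = 102, r = 60);
}
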